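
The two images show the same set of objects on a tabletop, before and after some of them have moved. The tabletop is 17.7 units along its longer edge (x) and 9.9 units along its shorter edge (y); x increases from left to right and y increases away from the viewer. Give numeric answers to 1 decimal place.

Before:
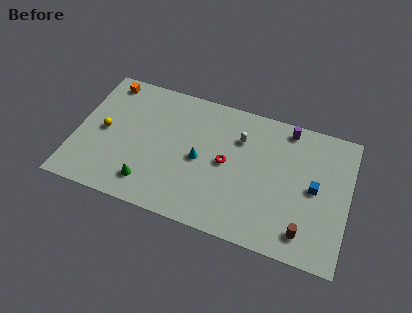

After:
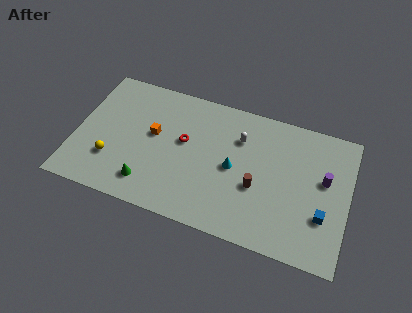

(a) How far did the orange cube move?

4.6

The orange cube moved from about (1.6, 8.7) to (5.0, 5.6), a distance of √(3.4² + 3.1²) ≈ 4.6.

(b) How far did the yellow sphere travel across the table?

2.1

From (1.8, 4.9) to (2.5, 2.9), the yellow sphere covered √(0.7² + 2.0²) ≈ 2.1 units.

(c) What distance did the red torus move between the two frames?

2.9

The red torus moved from about (9.8, 5.0) to (7.0, 5.7), a distance of √(2.8² + 0.7²) ≈ 2.9.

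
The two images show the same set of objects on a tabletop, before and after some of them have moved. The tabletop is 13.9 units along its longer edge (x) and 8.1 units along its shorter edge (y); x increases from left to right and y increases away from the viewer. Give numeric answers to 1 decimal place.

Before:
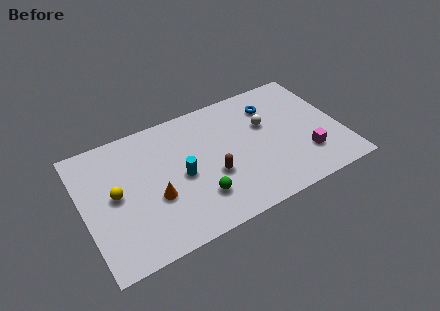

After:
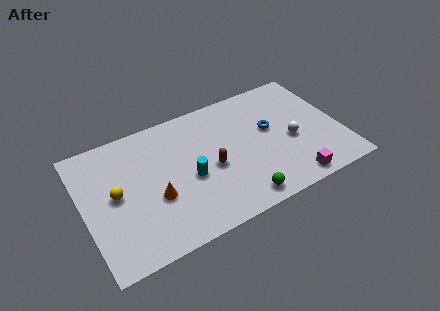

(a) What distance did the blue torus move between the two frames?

1.5

The blue torus moved from about (10.5, 6.2) to (10.2, 4.7), a distance of √(0.3² + 1.5²) ≈ 1.5.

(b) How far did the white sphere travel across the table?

2.0

From (10.0, 5.1) to (11.2, 3.5), the white sphere covered √(1.2² + 1.6²) ≈ 2.0 units.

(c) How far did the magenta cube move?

1.6

The magenta cube was near (11.8, 2.2) before and (10.8, 0.9) after, so it travelled √(1.0² + 1.3²) ≈ 1.6 units.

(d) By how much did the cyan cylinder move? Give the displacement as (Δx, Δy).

(0.4, -0.3)

The cyan cylinder started near (5.2, 3.8) and ended near (5.6, 3.5).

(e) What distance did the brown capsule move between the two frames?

0.5

The brown capsule was near (6.8, 3.1) before and (6.8, 3.6) after, so it travelled √(0.0² + 0.5²) ≈ 0.5 units.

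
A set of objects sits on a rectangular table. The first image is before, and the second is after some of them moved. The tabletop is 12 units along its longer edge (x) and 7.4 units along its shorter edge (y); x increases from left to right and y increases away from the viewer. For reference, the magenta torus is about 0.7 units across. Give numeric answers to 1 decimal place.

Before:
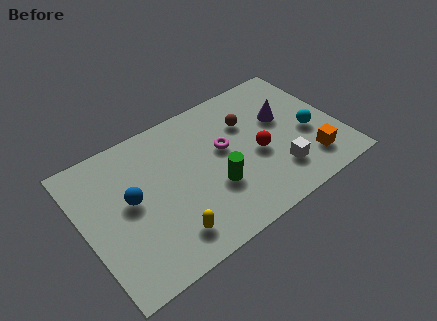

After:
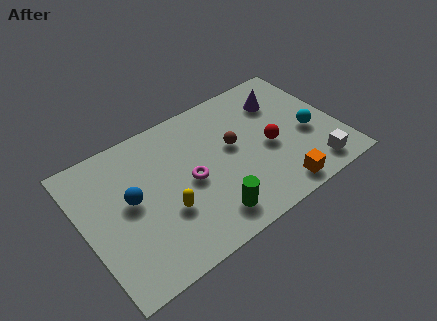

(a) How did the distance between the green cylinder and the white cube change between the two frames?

+2.0

Before: roughly 3.0 units apart; after: 5.0. That's 2.0 units further apart.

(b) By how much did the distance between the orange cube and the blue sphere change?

-1.3

They were about 8.4 units apart before and 7.1 after — 1.3 units closer together.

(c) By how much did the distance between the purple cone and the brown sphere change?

+1.2

The distance was about 1.7 in the first image and 2.9 in the second, so they moved 1.2 units further apart.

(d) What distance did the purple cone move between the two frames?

1.0

The purple cone was near (9.6, 4.5) before and (9.7, 5.5) after, so it travelled √(0.1² + 1.0²) ≈ 1.0 units.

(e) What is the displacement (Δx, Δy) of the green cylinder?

(-0.5, -1.3)

The green cylinder was at about (5.9, 2.6) and moved to about (5.4, 1.3).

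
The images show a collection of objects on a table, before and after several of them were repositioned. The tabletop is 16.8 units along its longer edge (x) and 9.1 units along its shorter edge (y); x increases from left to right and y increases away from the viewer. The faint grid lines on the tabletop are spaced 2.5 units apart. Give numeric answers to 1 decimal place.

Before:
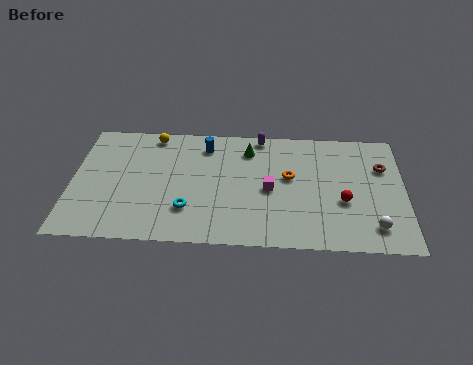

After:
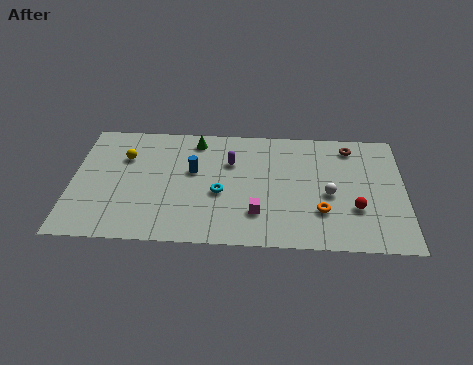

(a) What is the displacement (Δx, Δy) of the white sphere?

(-2.2, 2.3)

The white sphere started near (15.2, 1.7) and ended near (13.0, 4.0).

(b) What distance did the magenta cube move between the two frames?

1.9

The magenta cube moved from about (10.0, 4.2) to (9.4, 2.4), a distance of √(0.6² + 1.8²) ≈ 1.9.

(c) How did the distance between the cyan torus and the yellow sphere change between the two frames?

-0.4

The distance was about 5.9 in the first image and 5.5 in the second, so they moved 0.4 units closer together.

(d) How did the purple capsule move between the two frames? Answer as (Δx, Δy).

(-1.5, -2.1)

The purple capsule was at about (9.5, 8.3) and moved to about (8.0, 6.2).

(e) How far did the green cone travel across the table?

2.8

From (8.9, 7.2) to (6.2, 7.8), the green cone covered √(2.7² + 0.6²) ≈ 2.8 units.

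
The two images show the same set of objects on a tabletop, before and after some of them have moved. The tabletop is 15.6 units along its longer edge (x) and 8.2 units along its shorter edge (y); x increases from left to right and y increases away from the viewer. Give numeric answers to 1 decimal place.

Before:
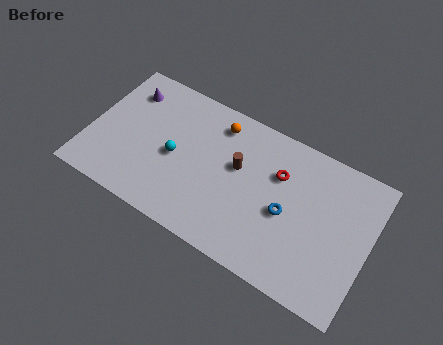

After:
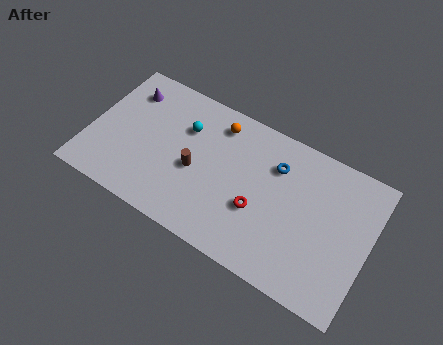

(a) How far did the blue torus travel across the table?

2.5

The blue torus was near (11.1, 3.7) before and (10.2, 6.0) after, so it travelled √(0.9² + 2.3²) ≈ 2.5 units.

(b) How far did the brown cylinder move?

2.6

From (8.2, 4.9) to (6.0, 3.6), the brown cylinder covered √(2.2² + 1.3²) ≈ 2.6 units.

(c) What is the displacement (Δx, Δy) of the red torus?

(-0.8, -2.5)

The red torus started near (10.4, 5.6) and ended near (9.6, 3.1).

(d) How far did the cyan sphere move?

1.9

The cyan sphere was near (4.8, 3.8) before and (5.1, 5.7) after, so it travelled √(0.3² + 1.9²) ≈ 1.9 units.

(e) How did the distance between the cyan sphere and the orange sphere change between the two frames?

-1.6

The distance was about 3.6 in the first image and 2.0 in the second, so they moved 1.6 units closer together.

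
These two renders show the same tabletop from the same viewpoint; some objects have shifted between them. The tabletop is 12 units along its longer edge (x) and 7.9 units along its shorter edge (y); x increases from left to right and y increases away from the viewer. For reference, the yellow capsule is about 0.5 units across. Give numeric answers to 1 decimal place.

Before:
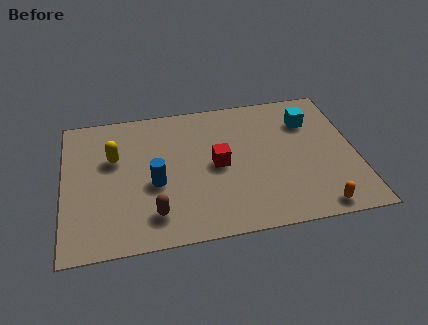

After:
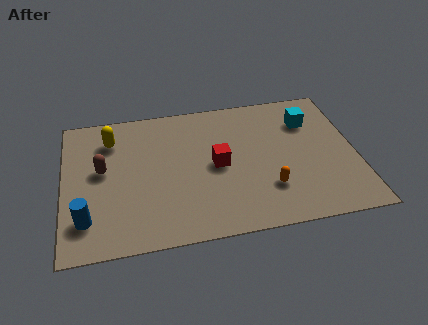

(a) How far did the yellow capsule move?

1.1

The yellow capsule moved from about (2.1, 5.0) to (2.0, 6.1), a distance of √(0.1² + 1.1²) ≈ 1.1.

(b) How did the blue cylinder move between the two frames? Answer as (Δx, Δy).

(-2.8, -1.5)

The blue cylinder was at about (3.7, 3.3) and moved to about (0.9, 1.8).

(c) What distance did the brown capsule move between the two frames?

3.4

From (3.6, 1.6) to (1.6, 4.4), the brown capsule covered √(2.0² + 2.8²) ≈ 3.4 units.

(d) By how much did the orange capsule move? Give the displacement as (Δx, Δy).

(-1.9, 1.4)

The orange capsule started near (10.2, 0.8) and ended near (8.3, 2.2).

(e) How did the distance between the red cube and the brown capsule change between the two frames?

+1.2

They were about 3.5 units apart before and 4.7 after — 1.2 units further apart.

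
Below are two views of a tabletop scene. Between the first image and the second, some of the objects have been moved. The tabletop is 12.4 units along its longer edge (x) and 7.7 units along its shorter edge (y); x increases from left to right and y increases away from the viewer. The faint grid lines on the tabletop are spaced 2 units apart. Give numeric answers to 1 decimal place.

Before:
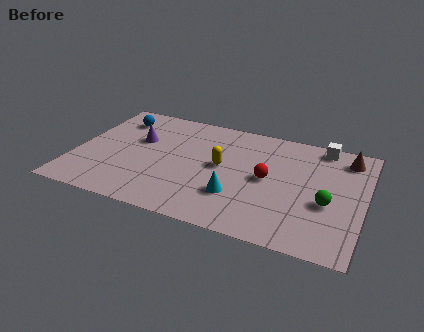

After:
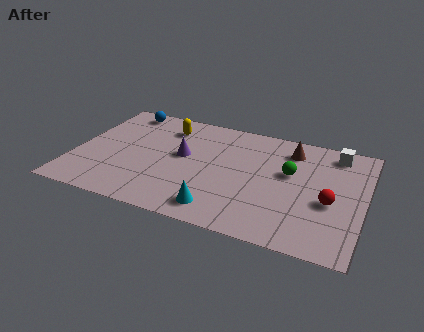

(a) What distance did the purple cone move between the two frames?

2.1

From (2.6, 4.8) to (4.6, 4.3), the purple cone covered √(2.0² + 0.5²) ≈ 2.1 units.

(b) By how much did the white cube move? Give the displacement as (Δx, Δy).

(0.6, -0.3)

The white cube was at about (10.4, 6.9) and moved to about (11.0, 6.6).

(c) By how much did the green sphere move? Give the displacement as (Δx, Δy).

(-1.7, 1.5)

The green sphere started near (10.9, 3.1) and ended near (9.2, 4.6).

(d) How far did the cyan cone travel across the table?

1.3

The cyan cone moved from about (7.1, 2.3) to (6.5, 1.2), a distance of √(0.6² + 1.1²) ≈ 1.3.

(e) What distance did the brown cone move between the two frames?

2.4

The brown cone moved from about (11.5, 6.4) to (9.1, 6.2), a distance of √(2.4² + 0.2²) ≈ 2.4.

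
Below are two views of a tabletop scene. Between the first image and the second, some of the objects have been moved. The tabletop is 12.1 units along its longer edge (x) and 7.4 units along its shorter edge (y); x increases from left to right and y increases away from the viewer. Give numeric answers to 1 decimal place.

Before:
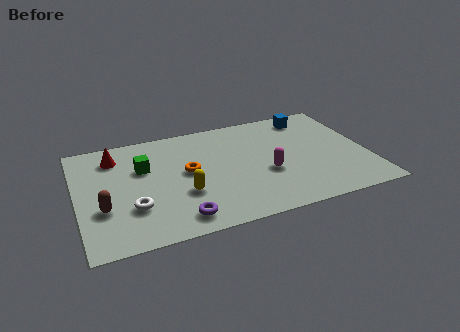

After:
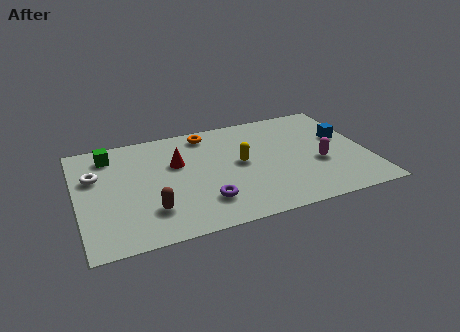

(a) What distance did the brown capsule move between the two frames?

2.0

The brown capsule moved from about (1.0, 2.6) to (2.9, 1.9), a distance of √(1.9² + 0.7²) ≈ 2.0.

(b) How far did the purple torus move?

1.3

The purple torus moved from about (4.0, 1.1) to (5.1, 1.8), a distance of √(1.1² + 0.7²) ≈ 1.3.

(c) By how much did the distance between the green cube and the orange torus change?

+2.1

The distance was about 2.0 in the first image and 4.1 in the second, so they moved 2.1 units further apart.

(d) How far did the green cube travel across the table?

1.8

The green cube moved from about (2.8, 4.8) to (1.5, 6.1), a distance of √(1.3² + 1.3²) ≈ 1.8.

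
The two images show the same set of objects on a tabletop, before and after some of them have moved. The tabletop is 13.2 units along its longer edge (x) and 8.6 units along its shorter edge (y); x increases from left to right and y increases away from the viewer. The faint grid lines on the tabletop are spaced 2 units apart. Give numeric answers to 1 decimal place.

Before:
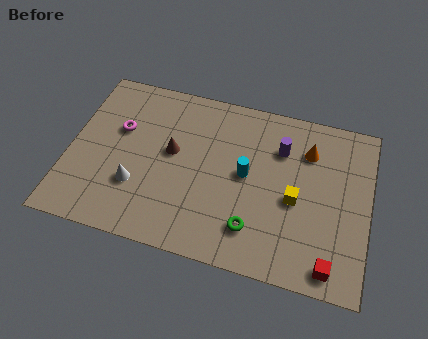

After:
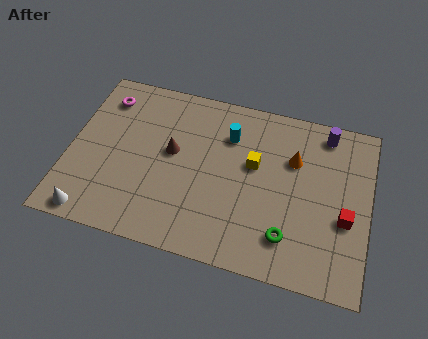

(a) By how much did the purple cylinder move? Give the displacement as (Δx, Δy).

(1.9, 1.3)

The purple cylinder started near (9.2, 6.2) and ended near (11.1, 7.5).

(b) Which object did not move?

the brown cone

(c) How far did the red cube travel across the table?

2.5

From (11.7, 1.0) to (12.2, 3.4), the red cube covered √(0.5² + 2.4²) ≈ 2.5 units.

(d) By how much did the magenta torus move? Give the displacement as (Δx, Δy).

(-0.8, 1.5)

The magenta torus started near (2.1, 5.4) and ended near (1.3, 6.9).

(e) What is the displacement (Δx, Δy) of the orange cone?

(-0.6, -0.6)

From the two frames, the orange cone sits at roughly (10.4, 6.4) before and (9.8, 5.8) after.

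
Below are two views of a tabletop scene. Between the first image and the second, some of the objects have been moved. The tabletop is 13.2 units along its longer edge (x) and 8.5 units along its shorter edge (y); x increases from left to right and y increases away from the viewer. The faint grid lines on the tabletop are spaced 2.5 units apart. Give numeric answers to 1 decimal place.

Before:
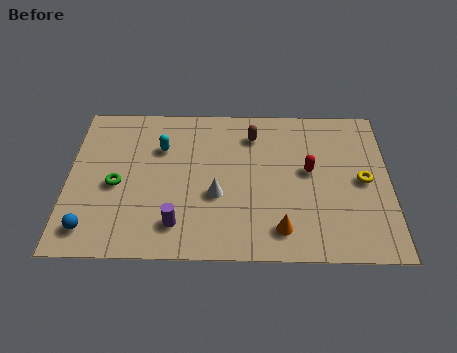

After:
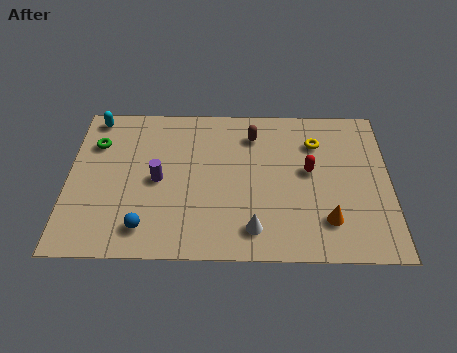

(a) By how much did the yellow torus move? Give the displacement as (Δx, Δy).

(-1.9, 2.1)

From the two frames, the yellow torus sits at roughly (12.1, 4.2) before and (10.2, 6.3) after.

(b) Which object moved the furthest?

the cyan capsule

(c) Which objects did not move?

the brown capsule and the red capsule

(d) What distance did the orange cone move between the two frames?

2.0

From (8.7, 1.5) to (10.6, 2.0), the orange cone covered √(1.9² + 0.5²) ≈ 2.0 units.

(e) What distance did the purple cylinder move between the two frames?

2.5

From (4.5, 1.7) to (3.7, 4.1), the purple cylinder covered √(0.8² + 2.4²) ≈ 2.5 units.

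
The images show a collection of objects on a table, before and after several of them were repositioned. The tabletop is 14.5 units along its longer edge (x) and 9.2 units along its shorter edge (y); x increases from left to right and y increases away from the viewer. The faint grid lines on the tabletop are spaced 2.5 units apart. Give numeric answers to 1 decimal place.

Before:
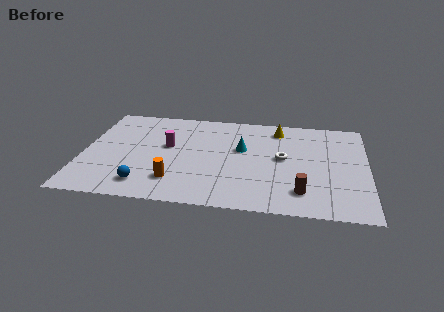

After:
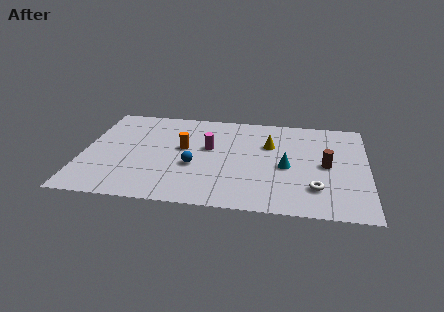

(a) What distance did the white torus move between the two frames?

3.1

From (10.2, 4.9) to (11.9, 2.3), the white torus covered √(1.7² + 2.6²) ≈ 3.1 units.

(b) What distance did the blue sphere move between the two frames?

3.1

The blue sphere moved from about (3.3, 1.6) to (5.7, 3.6), a distance of √(2.4² + 2.0²) ≈ 3.1.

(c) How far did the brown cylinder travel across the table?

2.9

The brown cylinder was near (11.2, 1.9) before and (12.4, 4.5) after, so it travelled √(1.2² + 2.6²) ≈ 2.9 units.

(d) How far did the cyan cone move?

2.7

The cyan cone moved from about (8.1, 5.5) to (10.4, 4.1), a distance of √(2.3² + 1.4²) ≈ 2.7.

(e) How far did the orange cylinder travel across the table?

3.1

The orange cylinder was near (4.8, 2.1) before and (5.1, 5.2) after, so it travelled √(0.3² + 3.1²) ≈ 3.1 units.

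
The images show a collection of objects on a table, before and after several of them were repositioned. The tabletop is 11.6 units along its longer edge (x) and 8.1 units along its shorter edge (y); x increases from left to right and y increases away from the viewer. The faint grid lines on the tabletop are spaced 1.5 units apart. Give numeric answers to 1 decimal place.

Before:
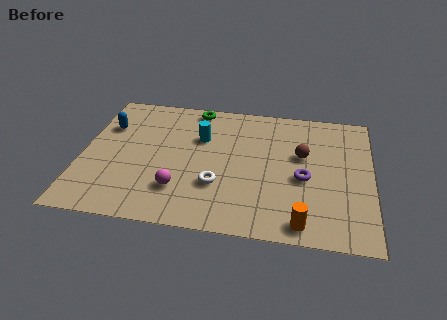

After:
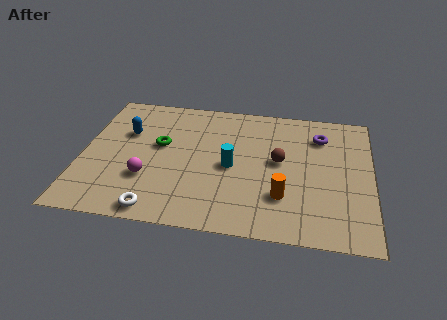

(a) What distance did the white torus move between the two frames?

2.9

The white torus was near (5.5, 2.6) before and (3.2, 0.8) after, so it travelled √(2.3² + 1.8²) ≈ 2.9 units.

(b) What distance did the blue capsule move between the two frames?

0.9

From (0.9, 5.6) to (1.7, 5.3), the blue capsule covered √(0.8² + 0.3²) ≈ 0.9 units.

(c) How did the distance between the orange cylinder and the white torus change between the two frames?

+1.3

Before: roughly 3.8 units apart; after: 5.1. That's 1.3 units further apart.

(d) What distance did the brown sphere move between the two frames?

1.0

The brown sphere was near (8.8, 4.9) before and (7.9, 4.4) after, so it travelled √(0.9² + 0.5²) ≈ 1.0 units.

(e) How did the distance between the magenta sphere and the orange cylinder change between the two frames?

+0.4

The distance was about 5.0 in the first image and 5.4 in the second, so they moved 0.4 units further apart.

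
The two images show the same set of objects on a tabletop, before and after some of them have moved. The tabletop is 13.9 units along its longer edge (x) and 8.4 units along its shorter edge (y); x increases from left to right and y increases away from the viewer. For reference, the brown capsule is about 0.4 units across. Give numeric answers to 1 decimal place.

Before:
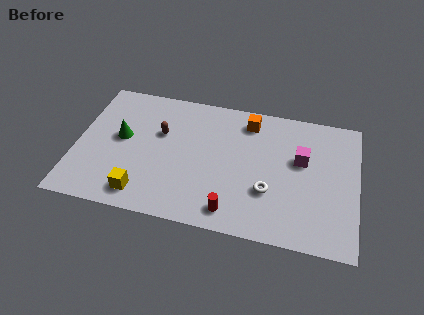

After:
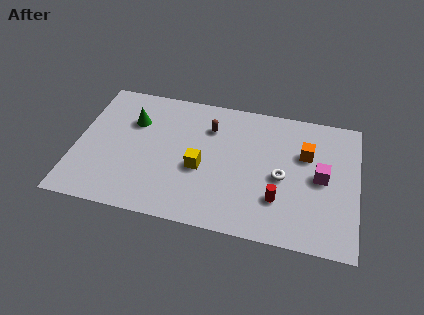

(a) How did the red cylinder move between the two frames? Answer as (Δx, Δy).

(2.2, 1.2)

The red cylinder started near (7.9, 1.2) and ended near (10.1, 2.4).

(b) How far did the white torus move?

1.2

The white torus moved from about (9.6, 2.8) to (10.2, 3.8), a distance of √(0.6² + 1.0²) ≈ 1.2.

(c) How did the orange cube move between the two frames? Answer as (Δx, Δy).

(2.9, -1.5)

The orange cube started near (8.4, 7.0) and ended near (11.3, 5.5).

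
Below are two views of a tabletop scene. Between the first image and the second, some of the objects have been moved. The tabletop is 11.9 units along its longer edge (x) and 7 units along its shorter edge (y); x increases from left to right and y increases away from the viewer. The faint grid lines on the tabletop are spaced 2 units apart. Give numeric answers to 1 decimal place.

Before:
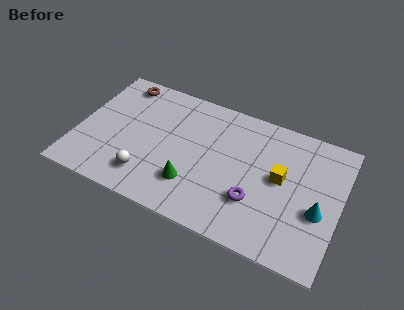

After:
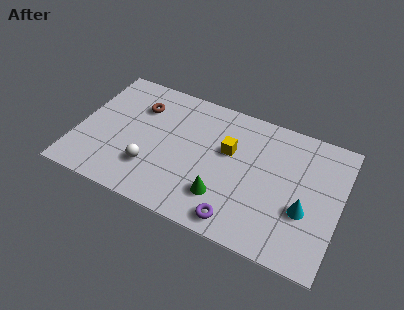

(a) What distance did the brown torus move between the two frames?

1.4

The brown torus moved from about (1.6, 6.1) to (2.6, 5.1), a distance of √(1.0² + 1.0²) ≈ 1.4.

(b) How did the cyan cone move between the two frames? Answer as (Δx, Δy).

(-0.6, -0.2)

The cyan cone was at about (11.0, 2.8) and moved to about (10.4, 2.6).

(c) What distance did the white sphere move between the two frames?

0.5

From (3.4, 1.5) to (3.5, 2.0), the white sphere covered √(0.1² + 0.5²) ≈ 0.5 units.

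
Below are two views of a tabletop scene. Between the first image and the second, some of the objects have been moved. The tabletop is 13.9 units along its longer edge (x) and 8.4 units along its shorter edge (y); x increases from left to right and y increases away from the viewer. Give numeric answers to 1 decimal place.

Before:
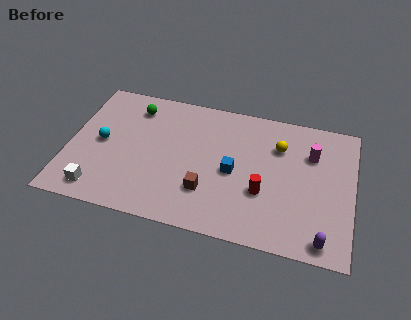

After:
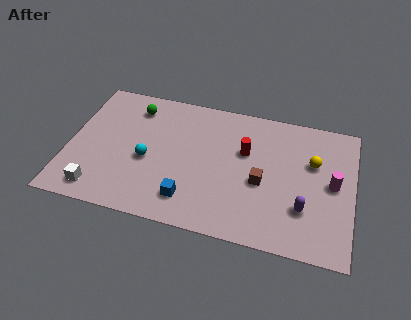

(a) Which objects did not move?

the white cube and the green sphere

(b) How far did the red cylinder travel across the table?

2.5

From (9.6, 3.0) to (8.6, 5.3), the red cylinder covered √(1.0² + 2.3²) ≈ 2.5 units.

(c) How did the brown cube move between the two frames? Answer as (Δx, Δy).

(2.6, 1.2)

The brown cube was at about (6.9, 2.4) and moved to about (9.5, 3.6).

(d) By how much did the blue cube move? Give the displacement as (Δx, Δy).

(-2.0, -2.2)

From the two frames, the blue cube sits at roughly (8.1, 3.9) before and (6.1, 1.7) after.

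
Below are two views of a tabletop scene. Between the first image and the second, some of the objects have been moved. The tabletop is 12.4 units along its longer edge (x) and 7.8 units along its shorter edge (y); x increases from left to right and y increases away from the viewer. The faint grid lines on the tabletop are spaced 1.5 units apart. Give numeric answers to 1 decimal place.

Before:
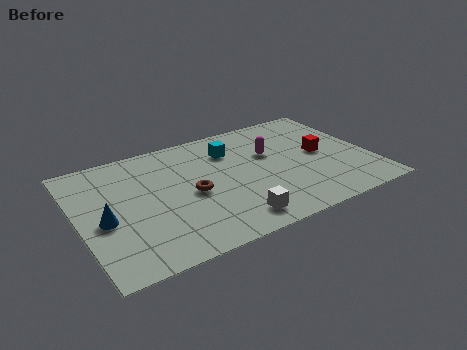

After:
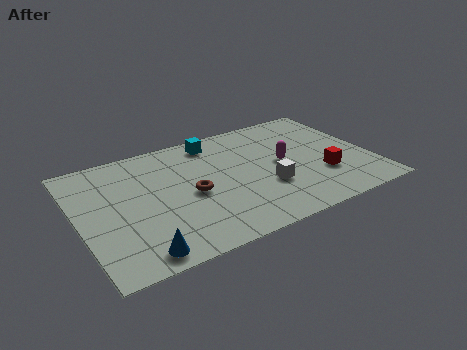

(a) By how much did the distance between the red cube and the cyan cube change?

+1.8

They were about 4.1 units apart before and 5.9 after — 1.8 units further apart.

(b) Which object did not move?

the brown torus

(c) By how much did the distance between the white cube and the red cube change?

-2.7

The distance was about 5.1 in the first image and 2.4 in the second, so they moved 2.7 units closer together.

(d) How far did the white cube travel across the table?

2.3

The white cube moved from about (6.1, 1.2) to (7.8, 2.7), a distance of √(1.7² + 1.5²) ≈ 2.3.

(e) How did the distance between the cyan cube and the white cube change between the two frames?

-0.3

The distance was about 4.6 in the first image and 4.3 in the second, so they moved 0.3 units closer together.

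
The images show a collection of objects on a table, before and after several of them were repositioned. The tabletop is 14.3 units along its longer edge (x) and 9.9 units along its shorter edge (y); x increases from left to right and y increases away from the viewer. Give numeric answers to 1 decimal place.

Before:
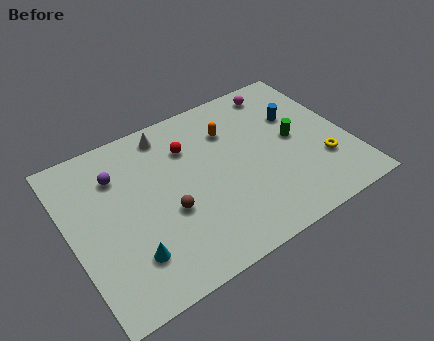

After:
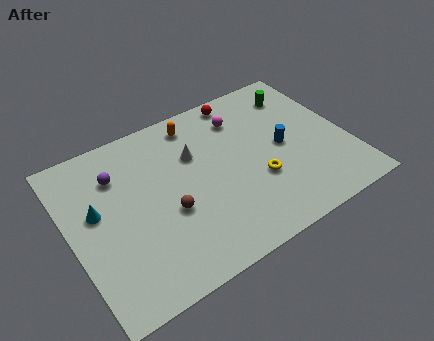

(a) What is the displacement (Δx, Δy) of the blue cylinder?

(-1.0, -1.6)

The blue cylinder was at about (12.0, 6.5) and moved to about (11.0, 4.9).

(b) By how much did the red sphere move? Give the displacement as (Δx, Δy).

(3.1, 1.7)

The red sphere started near (6.4, 7.2) and ended near (9.5, 8.9).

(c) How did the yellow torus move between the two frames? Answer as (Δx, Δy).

(-3.3, 0.5)

The yellow torus was at about (12.7, 3.0) and moved to about (9.4, 3.5).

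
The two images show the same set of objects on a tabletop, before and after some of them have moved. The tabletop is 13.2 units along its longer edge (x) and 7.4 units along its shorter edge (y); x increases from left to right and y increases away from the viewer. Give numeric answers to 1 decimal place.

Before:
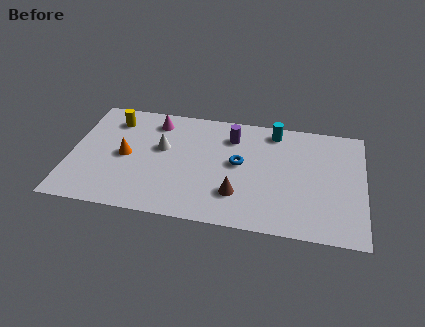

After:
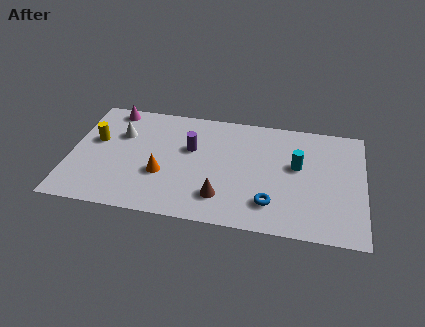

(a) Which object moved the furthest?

the blue torus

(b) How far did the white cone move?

2.0

From (4.1, 4.4) to (2.2, 5.0), the white cone covered √(1.9² + 0.6²) ≈ 2.0 units.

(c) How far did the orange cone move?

1.9

From (2.5, 3.6) to (4.2, 2.7), the orange cone covered √(1.7² + 0.9²) ≈ 1.9 units.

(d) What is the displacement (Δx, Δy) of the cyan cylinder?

(1.1, -2.1)

From the two frames, the cyan cylinder sits at roughly (9.1, 6.4) before and (10.2, 4.3) after.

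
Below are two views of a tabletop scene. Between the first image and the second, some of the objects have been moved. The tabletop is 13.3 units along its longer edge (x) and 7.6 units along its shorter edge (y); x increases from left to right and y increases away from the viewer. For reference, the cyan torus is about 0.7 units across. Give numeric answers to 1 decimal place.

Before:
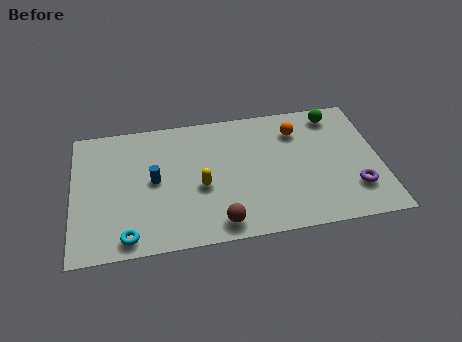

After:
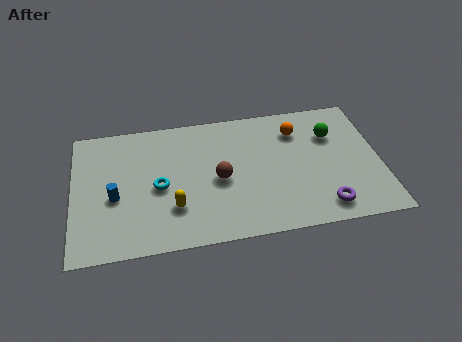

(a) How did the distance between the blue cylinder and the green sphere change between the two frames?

+1.3

They were about 8.4 units apart before and 9.7 after — 1.3 units further apart.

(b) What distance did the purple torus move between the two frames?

1.6

The purple torus moved from about (12.1, 2.0) to (10.7, 1.2), a distance of √(1.4² + 0.8²) ≈ 1.6.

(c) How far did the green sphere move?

1.2

The green sphere was near (11.5, 6.5) before and (11.3, 5.3) after, so it travelled √(0.2² + 1.2²) ≈ 1.2 units.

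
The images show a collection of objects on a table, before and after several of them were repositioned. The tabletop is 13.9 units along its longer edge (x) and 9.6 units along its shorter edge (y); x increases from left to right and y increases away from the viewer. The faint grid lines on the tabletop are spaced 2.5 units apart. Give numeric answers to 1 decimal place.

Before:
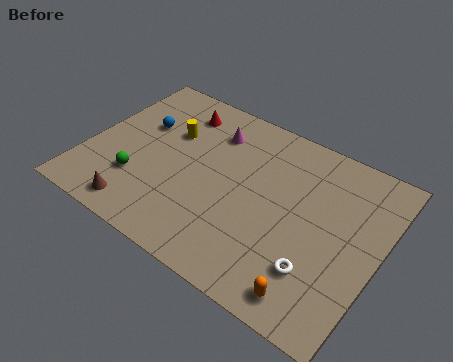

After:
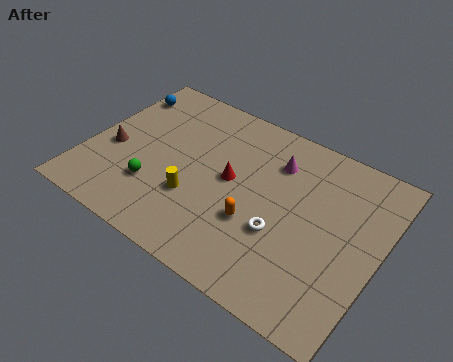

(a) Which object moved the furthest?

the red cone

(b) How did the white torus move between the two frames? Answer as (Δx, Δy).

(-1.9, 1.0)

The white torus started near (11.4, 2.5) and ended near (9.5, 3.5).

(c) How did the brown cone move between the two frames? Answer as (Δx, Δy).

(-1.9, 2.8)

The brown cone started near (3.1, 1.2) and ended near (1.2, 4.0).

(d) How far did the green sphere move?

0.8

From (2.7, 2.8) to (3.5, 2.8), the green sphere covered √(0.8² + 0.0²) ≈ 0.8 units.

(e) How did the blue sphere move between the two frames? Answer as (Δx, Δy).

(-1.4, 1.5)

The blue sphere was at about (2.2, 6.1) and moved to about (0.8, 7.6).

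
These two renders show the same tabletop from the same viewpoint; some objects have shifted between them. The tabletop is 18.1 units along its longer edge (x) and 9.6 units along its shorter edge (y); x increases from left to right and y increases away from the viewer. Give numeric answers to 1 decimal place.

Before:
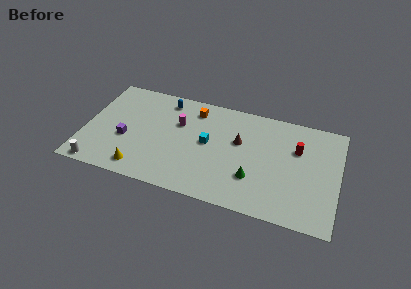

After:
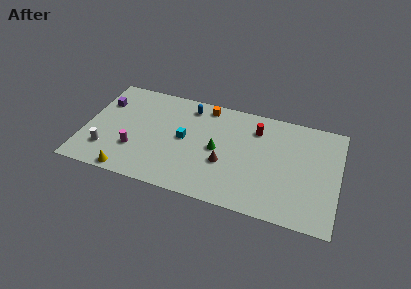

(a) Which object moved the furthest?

the magenta cylinder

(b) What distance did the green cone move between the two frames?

3.2

The green cone was near (12.2, 2.9) before and (9.5, 4.7) after, so it travelled √(2.7² + 1.8²) ≈ 3.2 units.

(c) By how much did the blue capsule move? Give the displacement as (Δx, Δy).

(1.7, -0.1)

The blue capsule started near (5.5, 8.2) and ended near (7.2, 8.1).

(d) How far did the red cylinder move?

3.2

From (15.1, 6.4) to (12.1, 7.4), the red cylinder covered √(3.0² + 1.0²) ≈ 3.2 units.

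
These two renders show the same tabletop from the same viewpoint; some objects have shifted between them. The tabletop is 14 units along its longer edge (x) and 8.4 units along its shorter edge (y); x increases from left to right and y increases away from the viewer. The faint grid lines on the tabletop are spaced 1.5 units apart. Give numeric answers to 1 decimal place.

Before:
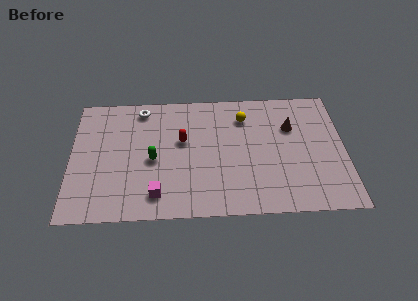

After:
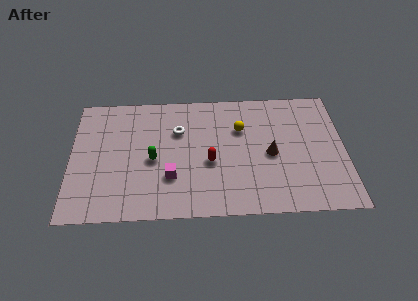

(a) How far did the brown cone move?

2.1

The brown cone was near (11.3, 5.7) before and (10.2, 3.9) after, so it travelled √(1.1² + 1.8²) ≈ 2.1 units.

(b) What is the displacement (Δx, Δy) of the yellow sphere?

(-0.2, -0.8)

From the two frames, the yellow sphere sits at roughly (8.9, 6.5) before and (8.7, 5.7) after.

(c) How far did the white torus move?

2.5

The white torus was near (3.6, 7.3) before and (5.5, 5.7) after, so it travelled √(1.9² + 1.6²) ≈ 2.5 units.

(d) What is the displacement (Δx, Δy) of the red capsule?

(1.4, -1.5)

The red capsule was at about (5.7, 5.0) and moved to about (7.1, 3.5).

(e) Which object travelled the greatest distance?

the white torus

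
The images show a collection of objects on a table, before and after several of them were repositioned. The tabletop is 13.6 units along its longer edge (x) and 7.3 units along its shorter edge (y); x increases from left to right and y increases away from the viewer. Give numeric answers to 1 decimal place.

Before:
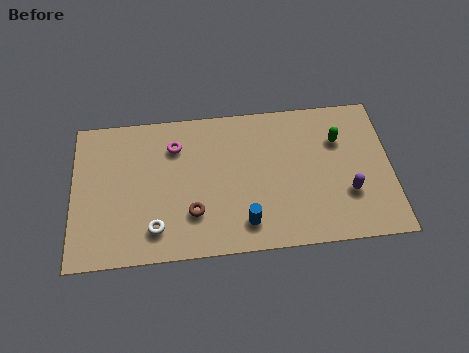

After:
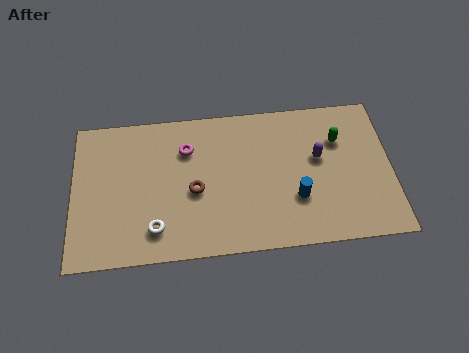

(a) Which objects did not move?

the white torus and the green capsule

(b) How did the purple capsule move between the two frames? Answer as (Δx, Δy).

(-1.2, 1.9)

The purple capsule was at about (11.7, 2.4) and moved to about (10.5, 4.3).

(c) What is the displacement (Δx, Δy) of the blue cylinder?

(2.2, 1.0)

The blue cylinder started near (7.3, 1.4) and ended near (9.5, 2.4).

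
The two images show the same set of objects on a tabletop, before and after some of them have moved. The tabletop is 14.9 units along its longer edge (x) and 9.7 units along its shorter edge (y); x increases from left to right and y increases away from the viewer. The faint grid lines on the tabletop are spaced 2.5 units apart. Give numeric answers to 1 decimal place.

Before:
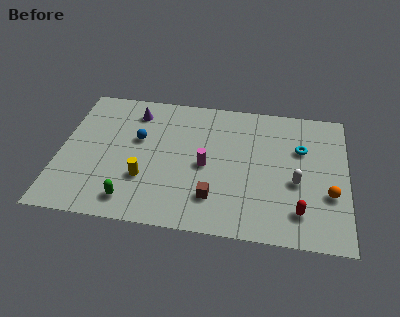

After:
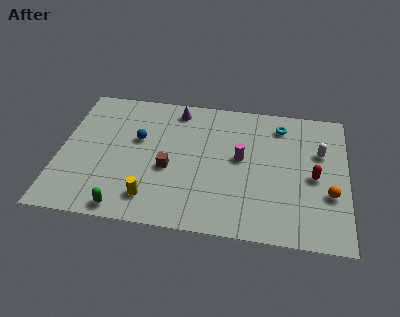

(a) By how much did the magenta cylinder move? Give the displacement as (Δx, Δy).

(1.8, 0.8)

The magenta cylinder was at about (7.6, 4.5) and moved to about (9.4, 5.3).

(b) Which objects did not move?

the orange sphere and the blue sphere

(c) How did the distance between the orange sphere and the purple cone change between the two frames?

-1.7

They were about 11.2 units apart before and 9.5 after — 1.7 units closer together.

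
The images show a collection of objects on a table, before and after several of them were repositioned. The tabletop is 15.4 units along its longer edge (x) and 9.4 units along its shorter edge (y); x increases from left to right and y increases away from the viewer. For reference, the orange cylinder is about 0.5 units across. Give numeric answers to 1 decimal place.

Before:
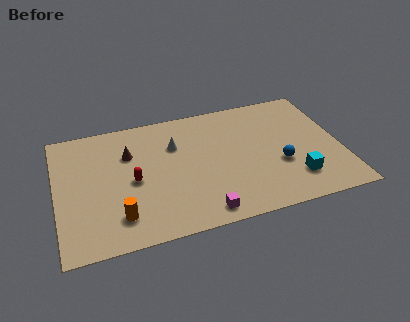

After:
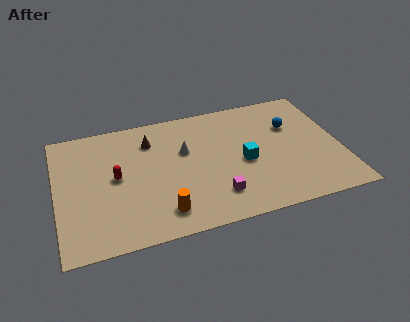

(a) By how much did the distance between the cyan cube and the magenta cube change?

-2.5

The distance was about 5.2 in the first image and 2.7 in the second, so they moved 2.5 units closer together.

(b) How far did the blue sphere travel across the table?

2.9

The blue sphere was near (12.0, 3.5) before and (12.9, 6.3) after, so it travelled √(0.9² + 2.8²) ≈ 2.9 units.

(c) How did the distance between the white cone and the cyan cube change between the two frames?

-4.0

Before: roughly 7.5 units apart; after: 3.5. That's 4.0 units closer together.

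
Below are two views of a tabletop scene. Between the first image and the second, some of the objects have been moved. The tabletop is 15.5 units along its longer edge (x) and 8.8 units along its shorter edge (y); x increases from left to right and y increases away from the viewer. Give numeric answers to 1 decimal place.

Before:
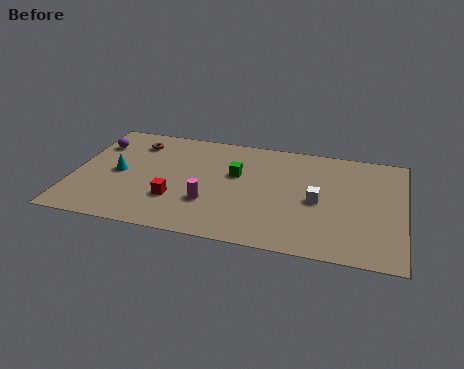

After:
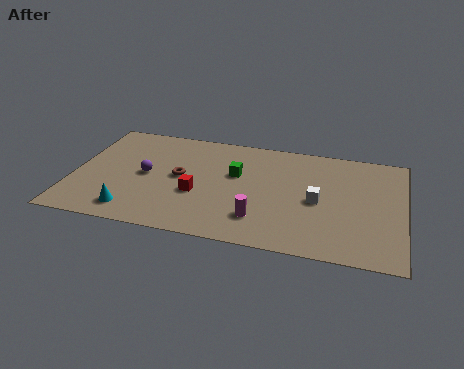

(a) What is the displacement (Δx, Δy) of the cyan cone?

(0.9, -2.9)

The cyan cone started near (2.1, 4.3) and ended near (3.0, 1.4).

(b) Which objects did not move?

the green cube and the white cube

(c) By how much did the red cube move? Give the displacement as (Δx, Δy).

(1.0, 0.7)

From the two frames, the red cube sits at roughly (4.9, 2.7) before and (5.9, 3.4) after.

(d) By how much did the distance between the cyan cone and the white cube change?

-0.5

Before: roughly 9.4 units apart; after: 8.9. That's 0.5 units closer together.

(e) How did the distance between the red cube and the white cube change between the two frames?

-1.1

Before: roughly 6.7 units apart; after: 5.6. That's 1.1 units closer together.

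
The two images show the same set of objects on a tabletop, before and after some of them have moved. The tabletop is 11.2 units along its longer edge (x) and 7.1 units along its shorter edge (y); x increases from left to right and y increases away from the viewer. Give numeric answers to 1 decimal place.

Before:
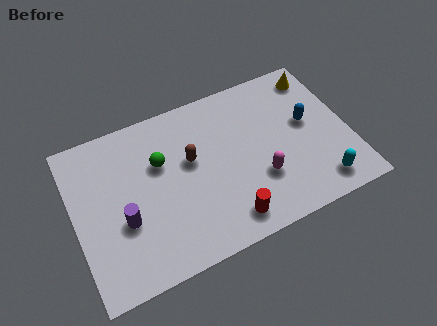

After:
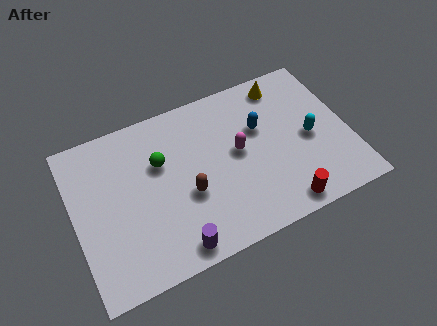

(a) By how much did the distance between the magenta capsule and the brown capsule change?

-0.8

The distance was about 3.2 in the first image and 2.4 in the second, so they moved 0.8 units closer together.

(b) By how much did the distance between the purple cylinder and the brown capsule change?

-1.1

They were about 3.3 units apart before and 2.2 after — 1.1 units closer together.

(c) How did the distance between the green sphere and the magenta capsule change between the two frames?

-1.2

Before: roughly 4.4 units apart; after: 3.2. That's 1.2 units closer together.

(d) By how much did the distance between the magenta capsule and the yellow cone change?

-1.5

They were about 4.7 units apart before and 3.2 after — 1.5 units closer together.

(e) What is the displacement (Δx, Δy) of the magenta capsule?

(-0.7, 1.5)

The magenta capsule was at about (7.4, 2.3) and moved to about (6.7, 3.8).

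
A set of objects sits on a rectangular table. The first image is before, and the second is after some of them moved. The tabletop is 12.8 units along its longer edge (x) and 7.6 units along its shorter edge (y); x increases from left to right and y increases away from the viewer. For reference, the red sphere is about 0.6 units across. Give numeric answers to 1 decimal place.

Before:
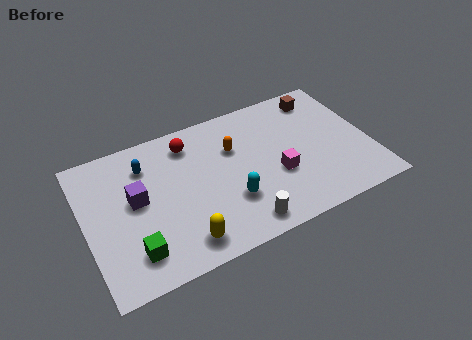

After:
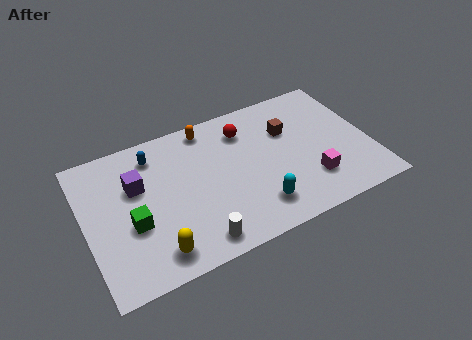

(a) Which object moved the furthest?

the red sphere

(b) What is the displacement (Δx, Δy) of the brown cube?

(-1.7, -1.3)

The brown cube started near (11.0, 6.4) and ended near (9.3, 5.1).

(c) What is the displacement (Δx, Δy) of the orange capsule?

(-1.0, 1.6)

From the two frames, the orange capsule sits at roughly (6.8, 5.1) before and (5.8, 6.7) after.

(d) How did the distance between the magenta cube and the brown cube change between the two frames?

-1.1

Before: roughly 4.3 units apart; after: 3.2. That's 1.1 units closer together.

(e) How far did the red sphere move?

2.5

The red sphere was near (4.9, 6.2) before and (7.4, 5.9) after, so it travelled √(2.5² + 0.3²) ≈ 2.5 units.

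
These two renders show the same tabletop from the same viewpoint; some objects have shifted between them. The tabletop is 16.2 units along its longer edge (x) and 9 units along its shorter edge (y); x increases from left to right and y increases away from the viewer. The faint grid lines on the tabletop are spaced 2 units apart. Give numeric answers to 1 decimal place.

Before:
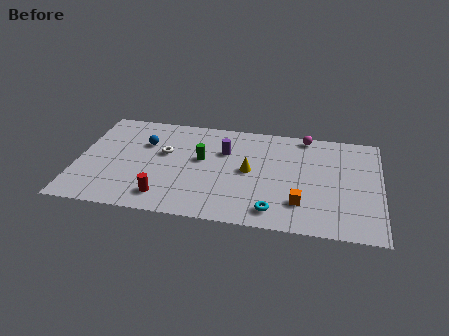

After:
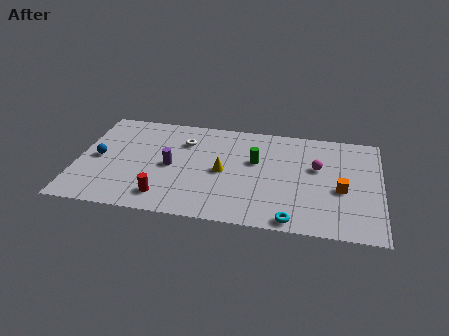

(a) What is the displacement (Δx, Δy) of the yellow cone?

(-1.4, -0.3)

The yellow cone started near (9.2, 4.6) and ended near (7.8, 4.3).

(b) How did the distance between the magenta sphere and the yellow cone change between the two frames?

+0.5

Before: roughly 4.6 units apart; after: 5.1. That's 0.5 units further apart.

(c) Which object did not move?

the red cylinder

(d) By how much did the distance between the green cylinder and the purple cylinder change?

+3.2

The distance was about 1.5 in the first image and 4.7 in the second, so they moved 3.2 units further apart.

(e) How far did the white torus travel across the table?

1.6

The white torus moved from about (4.6, 5.4) to (5.6, 6.6), a distance of √(1.0² + 1.2²) ≈ 1.6.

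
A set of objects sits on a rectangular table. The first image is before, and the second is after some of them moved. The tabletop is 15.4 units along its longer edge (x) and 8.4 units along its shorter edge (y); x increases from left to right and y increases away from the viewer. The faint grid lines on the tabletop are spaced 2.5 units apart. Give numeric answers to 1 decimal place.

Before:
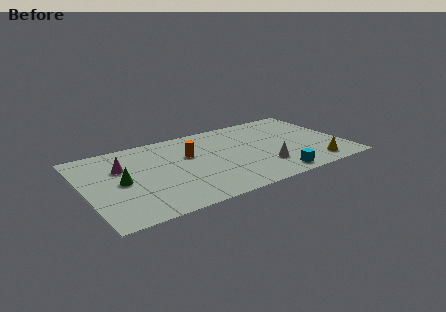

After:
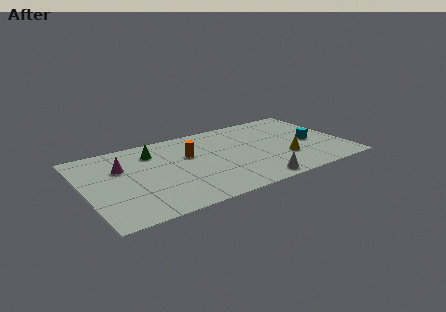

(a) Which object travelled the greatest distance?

the cyan cube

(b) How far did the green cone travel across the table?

3.3

From (2.1, 4.1) to (4.3, 6.5), the green cone covered √(2.2² + 2.4²) ≈ 3.3 units.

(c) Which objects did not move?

the orange cylinder and the magenta cone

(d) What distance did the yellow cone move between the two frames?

2.1

The yellow cone was near (13.3, 1.3) before and (11.7, 2.7) after, so it travelled √(1.6² + 1.4²) ≈ 2.1 units.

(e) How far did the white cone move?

1.6

The white cone moved from about (10.4, 2.3) to (9.6, 0.9), a distance of √(0.8² + 1.4²) ≈ 1.6.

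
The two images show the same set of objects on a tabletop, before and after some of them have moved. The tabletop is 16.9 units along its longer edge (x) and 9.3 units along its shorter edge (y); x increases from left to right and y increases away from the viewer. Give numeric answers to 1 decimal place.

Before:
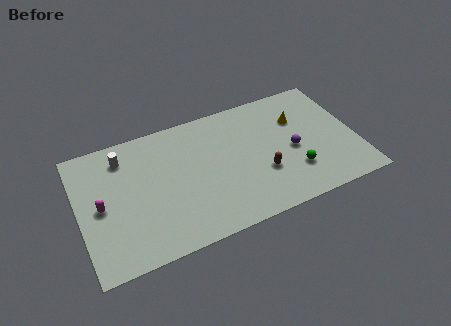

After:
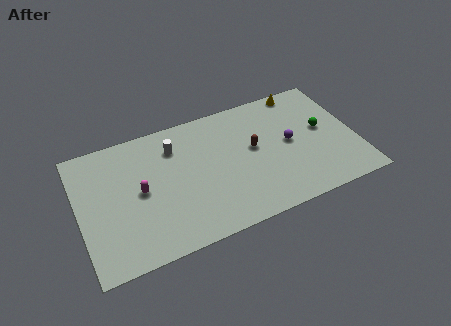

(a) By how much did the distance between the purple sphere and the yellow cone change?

+1.6

They were about 2.3 units apart before and 3.9 after — 1.6 units further apart.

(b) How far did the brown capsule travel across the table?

2.0

From (11.0, 3.2) to (10.7, 5.2), the brown capsule covered √(0.3² + 2.0²) ≈ 2.0 units.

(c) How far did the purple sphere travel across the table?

0.6

The purple sphere moved from about (13.0, 4.2) to (12.9, 4.8), a distance of √(0.1² + 0.6²) ≈ 0.6.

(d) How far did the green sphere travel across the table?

3.3

From (12.9, 2.6) to (15.0, 5.1), the green sphere covered √(2.1² + 2.5²) ≈ 3.3 units.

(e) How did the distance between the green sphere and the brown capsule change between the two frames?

+2.3

The distance was about 2.0 in the first image and 4.3 in the second, so they moved 2.3 units further apart.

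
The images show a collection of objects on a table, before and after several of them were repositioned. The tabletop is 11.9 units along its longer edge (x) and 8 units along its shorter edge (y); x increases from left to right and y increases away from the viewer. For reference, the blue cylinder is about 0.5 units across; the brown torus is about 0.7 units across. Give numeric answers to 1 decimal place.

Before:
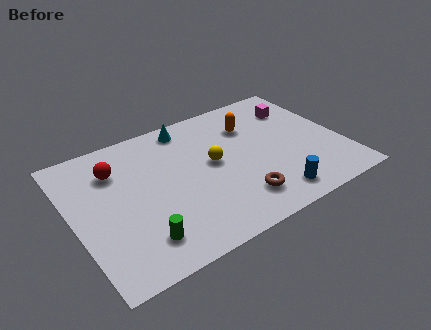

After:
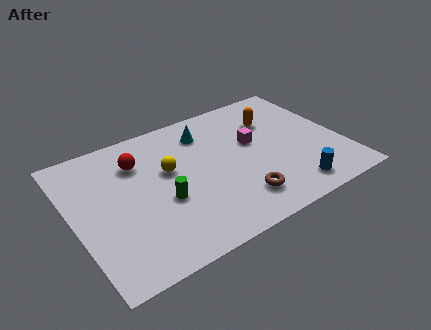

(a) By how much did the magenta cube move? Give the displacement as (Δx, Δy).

(-2.3, -1.3)

From the two frames, the magenta cube sits at roughly (10.4, 6.0) before and (8.1, 4.7) after.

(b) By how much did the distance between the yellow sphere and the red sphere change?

-2.8

They were about 4.4 units apart before and 1.6 after — 2.8 units closer together.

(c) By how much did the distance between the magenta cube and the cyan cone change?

-2.5

The distance was about 5.0 in the first image and 2.5 in the second, so they moved 2.5 units closer together.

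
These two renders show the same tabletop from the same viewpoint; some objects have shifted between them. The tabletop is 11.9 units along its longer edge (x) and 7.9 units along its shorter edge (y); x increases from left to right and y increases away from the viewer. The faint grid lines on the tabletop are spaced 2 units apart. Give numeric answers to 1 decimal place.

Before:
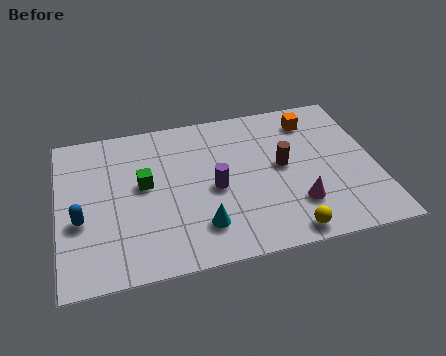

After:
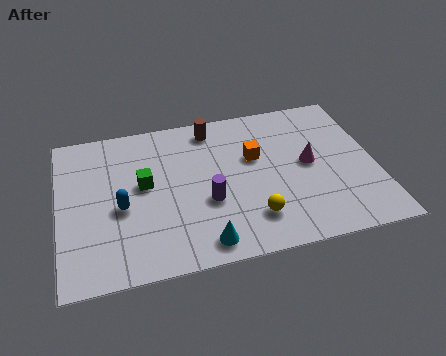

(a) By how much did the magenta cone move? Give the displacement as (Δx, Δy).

(0.6, 2.0)

From the two frames, the magenta cone sits at roughly (8.8, 2.1) before and (9.4, 4.1) after.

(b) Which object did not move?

the green cube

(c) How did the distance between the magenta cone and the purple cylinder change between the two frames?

+0.7

The distance was about 3.4 in the first image and 4.1 in the second, so they moved 0.7 units further apart.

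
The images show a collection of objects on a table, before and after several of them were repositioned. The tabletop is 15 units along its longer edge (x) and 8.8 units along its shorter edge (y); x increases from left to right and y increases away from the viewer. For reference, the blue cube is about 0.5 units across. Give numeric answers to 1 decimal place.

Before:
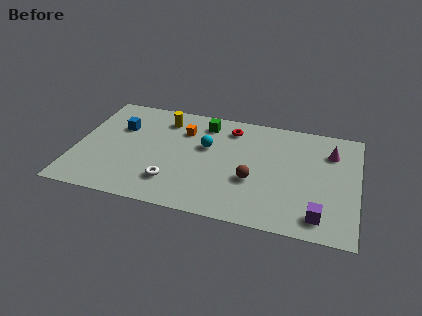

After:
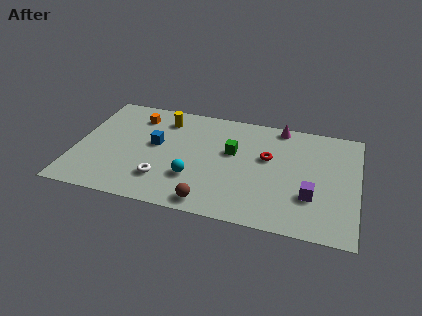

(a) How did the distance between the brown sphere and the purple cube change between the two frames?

+1.4

The distance was about 4.1 in the first image and 5.5 in the second, so they moved 1.4 units further apart.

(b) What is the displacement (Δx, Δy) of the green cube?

(1.6, -2.0)

From the two frames, the green cube sits at roughly (6.7, 7.3) before and (8.3, 5.3) after.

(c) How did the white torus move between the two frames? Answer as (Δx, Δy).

(-0.5, 0.1)

From the two frames, the white torus sits at roughly (5.3, 2.1) before and (4.8, 2.2) after.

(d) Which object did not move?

the yellow cylinder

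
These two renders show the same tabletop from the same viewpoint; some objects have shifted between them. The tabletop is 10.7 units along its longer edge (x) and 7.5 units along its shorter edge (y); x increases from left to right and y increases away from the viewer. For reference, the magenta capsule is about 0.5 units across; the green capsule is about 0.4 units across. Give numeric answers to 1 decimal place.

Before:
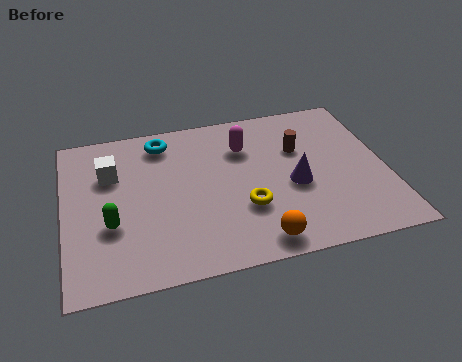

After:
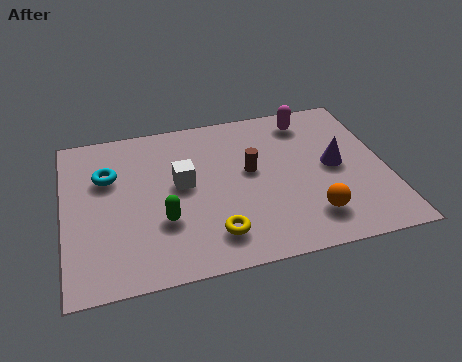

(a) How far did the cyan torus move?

2.3

From (3.4, 6.3) to (1.5, 5.0), the cyan torus covered √(1.9² + 1.3²) ≈ 2.3 units.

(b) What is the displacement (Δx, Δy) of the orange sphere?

(1.8, 0.7)

The orange sphere started near (6.2, 0.9) and ended near (8.0, 1.6).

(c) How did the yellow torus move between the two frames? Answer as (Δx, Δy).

(-1.1, -1.0)

The yellow torus was at about (5.9, 2.5) and moved to about (4.8, 1.5).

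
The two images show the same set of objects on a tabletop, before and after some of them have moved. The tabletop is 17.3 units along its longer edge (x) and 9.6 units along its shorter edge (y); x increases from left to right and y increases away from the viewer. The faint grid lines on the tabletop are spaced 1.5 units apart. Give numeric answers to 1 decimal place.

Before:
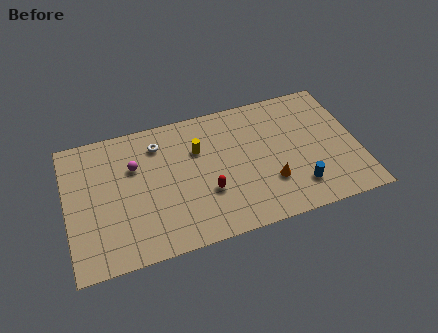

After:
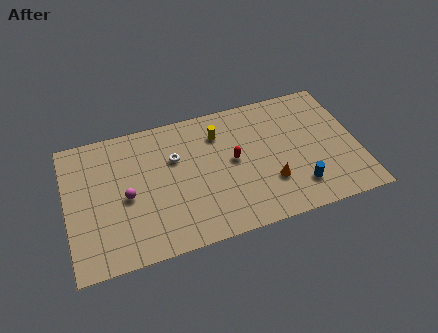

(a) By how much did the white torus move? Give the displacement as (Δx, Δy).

(0.9, -1.3)

From the two frames, the white torus sits at roughly (5.6, 7.6) before and (6.5, 6.3) after.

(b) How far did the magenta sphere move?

2.1

The magenta sphere was near (4.1, 6.4) before and (3.5, 4.4) after, so it travelled √(0.6² + 2.0²) ≈ 2.1 units.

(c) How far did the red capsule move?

2.5

From (8.2, 3.3) to (9.9, 5.1), the red capsule covered √(1.7² + 1.8²) ≈ 2.5 units.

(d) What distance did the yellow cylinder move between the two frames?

1.5

From (7.9, 6.5) to (9.2, 7.3), the yellow cylinder covered √(1.3² + 0.8²) ≈ 1.5 units.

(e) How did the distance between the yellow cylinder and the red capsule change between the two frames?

-0.9

The distance was about 3.2 in the first image and 2.3 in the second, so they moved 0.9 units closer together.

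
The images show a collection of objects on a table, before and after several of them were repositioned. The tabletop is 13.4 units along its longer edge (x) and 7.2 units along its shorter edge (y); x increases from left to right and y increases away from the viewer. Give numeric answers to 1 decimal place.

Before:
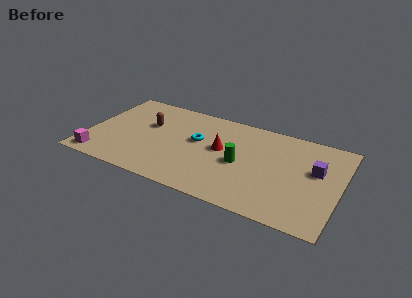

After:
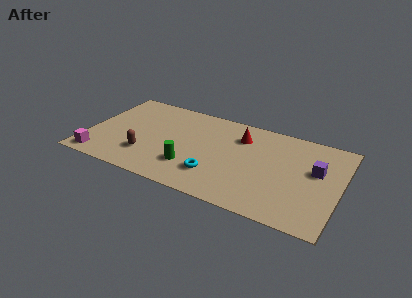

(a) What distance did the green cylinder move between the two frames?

2.8

The green cylinder moved from about (8.2, 3.3) to (5.7, 2.0), a distance of √(2.5² + 1.3²) ≈ 2.8.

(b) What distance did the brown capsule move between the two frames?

2.5

The brown capsule moved from about (3.1, 4.5) to (3.3, 2.0), a distance of √(0.2² + 2.5²) ≈ 2.5.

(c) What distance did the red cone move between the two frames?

1.7

The red cone was near (7.1, 4.0) before and (8.0, 5.4) after, so it travelled √(0.9² + 1.4²) ≈ 1.7 units.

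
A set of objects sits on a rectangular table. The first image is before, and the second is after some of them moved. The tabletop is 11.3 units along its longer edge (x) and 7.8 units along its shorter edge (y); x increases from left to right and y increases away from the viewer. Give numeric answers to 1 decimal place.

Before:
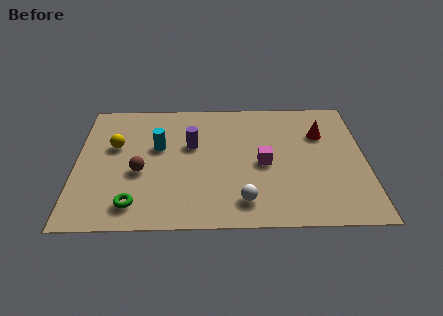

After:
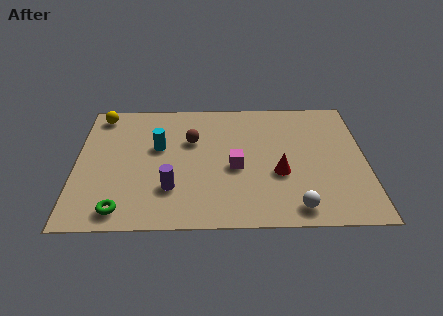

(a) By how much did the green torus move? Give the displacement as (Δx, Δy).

(-0.5, -0.3)

The green torus started near (2.3, 1.3) and ended near (1.8, 1.0).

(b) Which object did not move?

the cyan cylinder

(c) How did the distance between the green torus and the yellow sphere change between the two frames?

+2.3

They were about 3.6 units apart before and 5.9 after — 2.3 units further apart.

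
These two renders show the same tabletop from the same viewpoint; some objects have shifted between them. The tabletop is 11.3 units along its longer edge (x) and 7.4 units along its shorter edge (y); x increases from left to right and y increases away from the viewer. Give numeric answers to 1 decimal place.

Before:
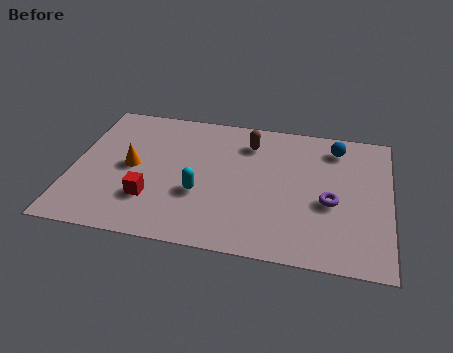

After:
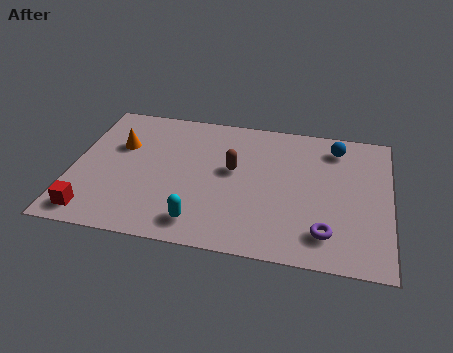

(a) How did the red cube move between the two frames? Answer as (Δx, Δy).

(-2.0, -1.1)

From the two frames, the red cube sits at roughly (2.9, 2.1) before and (0.9, 1.0) after.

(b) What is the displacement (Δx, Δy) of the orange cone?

(-0.5, 1.1)

The orange cone was at about (2.1, 3.7) and moved to about (1.6, 4.8).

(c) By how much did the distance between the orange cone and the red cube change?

+2.1

They were about 1.8 units apart before and 3.9 after — 2.1 units further apart.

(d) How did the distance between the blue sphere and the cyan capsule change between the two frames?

+0.9

The distance was about 5.8 in the first image and 6.7 in the second, so they moved 0.9 units further apart.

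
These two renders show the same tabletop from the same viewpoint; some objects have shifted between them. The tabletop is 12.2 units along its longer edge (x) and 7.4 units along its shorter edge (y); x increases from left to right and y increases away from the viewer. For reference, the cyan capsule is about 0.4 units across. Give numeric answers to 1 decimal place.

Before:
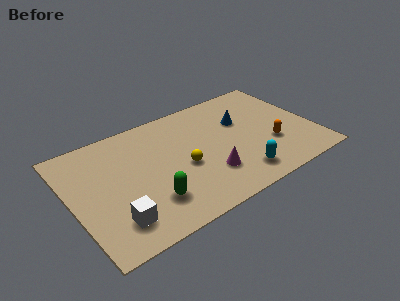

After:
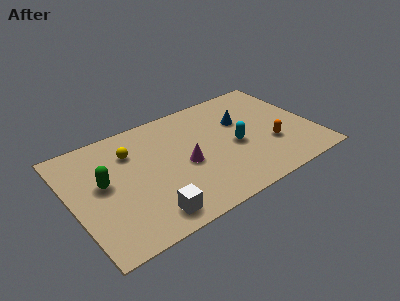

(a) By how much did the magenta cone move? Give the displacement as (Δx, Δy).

(-1.0, 1.2)

From the two frames, the magenta cone sits at roughly (6.6, 2.1) before and (5.6, 3.3) after.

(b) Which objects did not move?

the blue cone and the orange capsule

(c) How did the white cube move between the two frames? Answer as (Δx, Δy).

(1.6, -0.5)

The white cube was at about (1.8, 1.6) and moved to about (3.4, 1.1).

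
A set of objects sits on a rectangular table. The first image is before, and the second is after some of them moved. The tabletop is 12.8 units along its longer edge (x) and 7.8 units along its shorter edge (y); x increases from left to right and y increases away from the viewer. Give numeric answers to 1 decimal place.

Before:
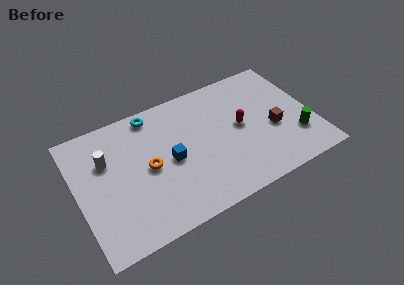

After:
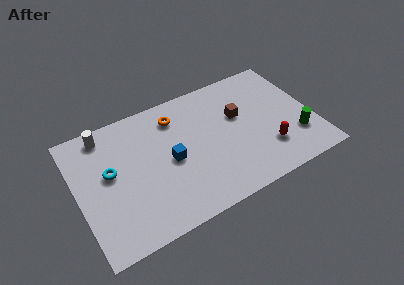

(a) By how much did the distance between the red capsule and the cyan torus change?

+3.3

Before: roughly 5.3 units apart; after: 8.6. That's 3.3 units further apart.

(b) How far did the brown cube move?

2.3

The brown cube moved from about (10.6, 3.2) to (8.9, 4.8), a distance of √(1.7² + 1.6²) ≈ 2.3.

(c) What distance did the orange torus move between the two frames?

3.0

The orange torus moved from about (3.8, 3.8) to (5.6, 6.2), a distance of √(1.8² + 2.4²) ≈ 3.0.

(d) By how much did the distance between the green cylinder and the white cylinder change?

+0.5

They were about 10.4 units apart before and 10.9 after — 0.5 units further apart.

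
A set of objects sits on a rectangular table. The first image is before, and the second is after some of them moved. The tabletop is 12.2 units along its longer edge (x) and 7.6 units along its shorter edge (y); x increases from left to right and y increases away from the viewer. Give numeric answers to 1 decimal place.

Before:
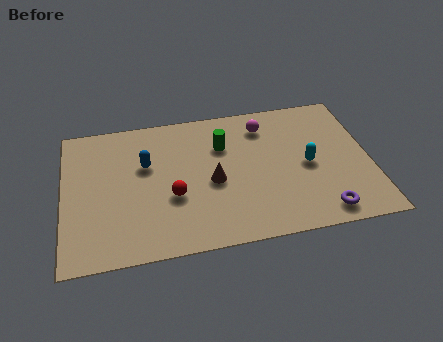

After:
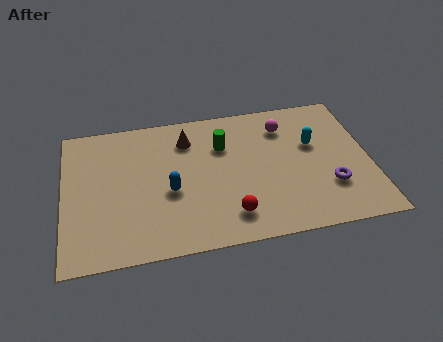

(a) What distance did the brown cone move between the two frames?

2.7

The brown cone was near (5.9, 3.4) before and (5.0, 5.9) after, so it travelled √(0.9² + 2.5²) ≈ 2.7 units.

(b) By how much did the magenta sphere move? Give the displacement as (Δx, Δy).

(0.8, -0.2)

The magenta sphere started near (8.1, 6.1) and ended near (8.9, 5.9).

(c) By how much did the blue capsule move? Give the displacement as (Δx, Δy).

(0.9, -1.6)

The blue capsule was at about (3.3, 4.8) and moved to about (4.2, 3.2).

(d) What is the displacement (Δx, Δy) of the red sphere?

(2.2, -1.4)

From the two frames, the red sphere sits at roughly (4.3, 2.9) before and (6.5, 1.5) after.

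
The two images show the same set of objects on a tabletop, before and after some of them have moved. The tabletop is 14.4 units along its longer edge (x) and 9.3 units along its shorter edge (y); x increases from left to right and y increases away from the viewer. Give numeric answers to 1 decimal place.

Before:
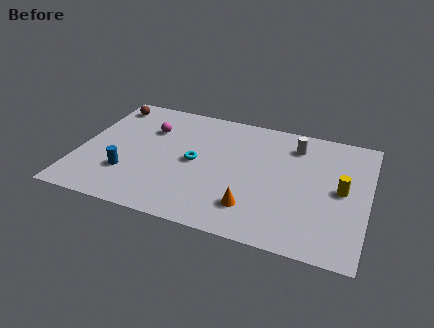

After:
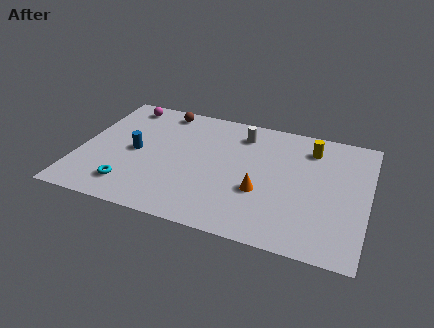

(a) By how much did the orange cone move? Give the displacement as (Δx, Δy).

(0.3, 1.3)

From the two frames, the orange cone sits at roughly (8.9, 2.1) before and (9.2, 3.4) after.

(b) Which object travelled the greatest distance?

the cyan torus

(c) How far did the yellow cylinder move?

3.2

The yellow cylinder was near (13.1, 4.7) before and (11.4, 7.4) after, so it travelled √(1.7² + 2.7²) ≈ 3.2 units.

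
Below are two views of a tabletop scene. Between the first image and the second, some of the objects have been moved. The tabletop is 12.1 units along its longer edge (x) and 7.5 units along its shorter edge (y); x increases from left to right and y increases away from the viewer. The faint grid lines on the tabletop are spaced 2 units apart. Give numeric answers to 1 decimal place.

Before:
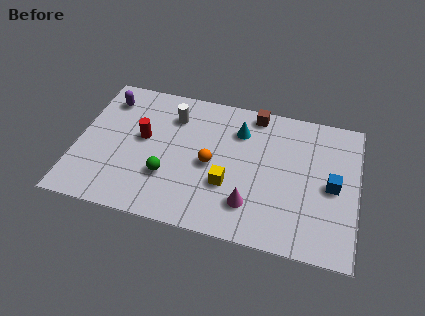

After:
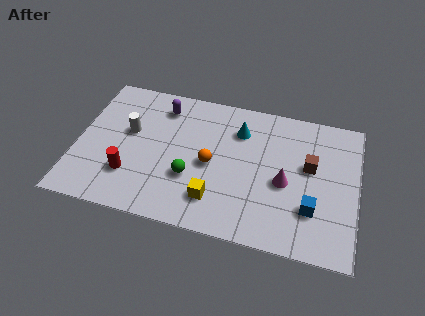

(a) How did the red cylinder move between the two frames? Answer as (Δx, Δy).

(-0.4, -2.1)

The red cylinder was at about (2.8, 4.2) and moved to about (2.4, 2.1).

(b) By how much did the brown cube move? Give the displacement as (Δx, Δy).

(2.5, -2.3)

The brown cube was at about (7.5, 6.7) and moved to about (10.0, 4.4).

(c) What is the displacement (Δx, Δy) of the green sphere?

(1.0, 0.2)

The green sphere was at about (4.0, 2.4) and moved to about (5.0, 2.6).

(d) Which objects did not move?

the cyan cone and the orange sphere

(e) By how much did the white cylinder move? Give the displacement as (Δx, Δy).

(-1.8, -1.3)

From the two frames, the white cylinder sits at roughly (4.0, 5.7) before and (2.2, 4.4) after.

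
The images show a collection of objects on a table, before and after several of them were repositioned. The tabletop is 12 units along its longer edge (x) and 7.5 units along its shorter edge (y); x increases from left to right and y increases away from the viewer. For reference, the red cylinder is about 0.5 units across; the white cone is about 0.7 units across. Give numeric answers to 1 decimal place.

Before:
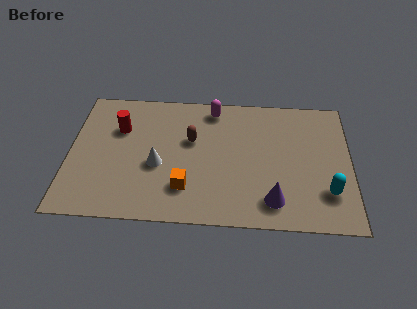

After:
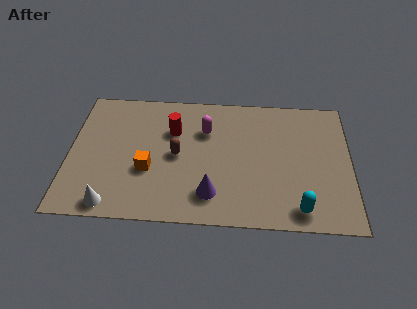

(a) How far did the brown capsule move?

1.1

The brown capsule moved from about (5.2, 4.6) to (4.6, 3.7), a distance of √(0.6² + 0.9²) ≈ 1.1.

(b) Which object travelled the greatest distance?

the white cone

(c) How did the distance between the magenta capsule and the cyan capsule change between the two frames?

-0.9

The distance was about 6.7 in the first image and 5.8 in the second, so they moved 0.9 units closer together.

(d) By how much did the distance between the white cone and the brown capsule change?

+1.9

Before: roughly 2.1 units apart; after: 4.0. That's 1.9 units further apart.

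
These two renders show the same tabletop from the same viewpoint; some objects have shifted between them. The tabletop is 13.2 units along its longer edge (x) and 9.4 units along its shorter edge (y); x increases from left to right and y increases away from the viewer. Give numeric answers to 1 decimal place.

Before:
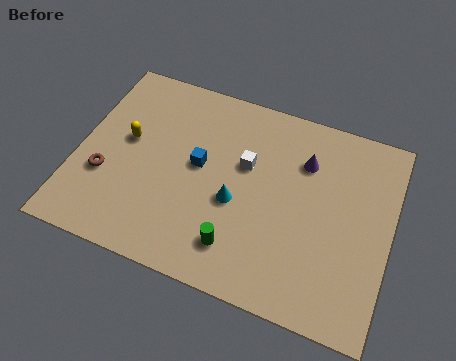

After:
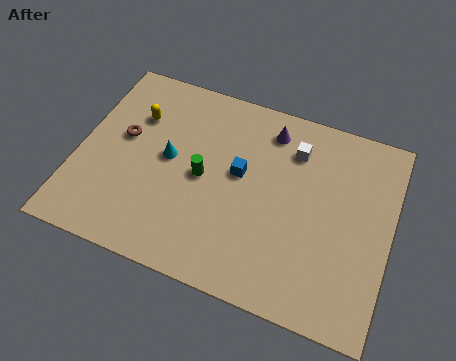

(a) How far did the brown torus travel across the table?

2.2

The brown torus was near (1.3, 3.3) before and (1.8, 5.4) after, so it travelled √(0.5² + 2.1²) ≈ 2.2 units.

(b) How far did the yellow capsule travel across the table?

1.3

From (2.0, 5.3) to (2.2, 6.6), the yellow capsule covered √(0.2² + 1.3²) ≈ 1.3 units.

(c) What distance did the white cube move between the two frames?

2.4

The white cube was near (7.0, 5.8) before and (8.9, 7.2) after, so it travelled √(1.9² + 1.4²) ≈ 2.4 units.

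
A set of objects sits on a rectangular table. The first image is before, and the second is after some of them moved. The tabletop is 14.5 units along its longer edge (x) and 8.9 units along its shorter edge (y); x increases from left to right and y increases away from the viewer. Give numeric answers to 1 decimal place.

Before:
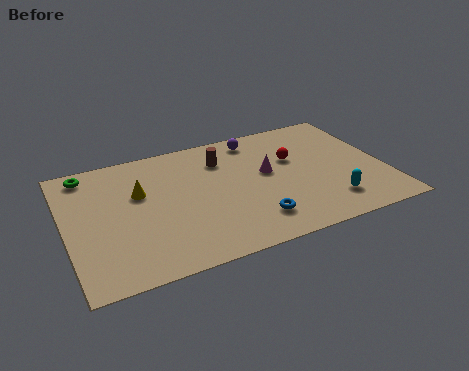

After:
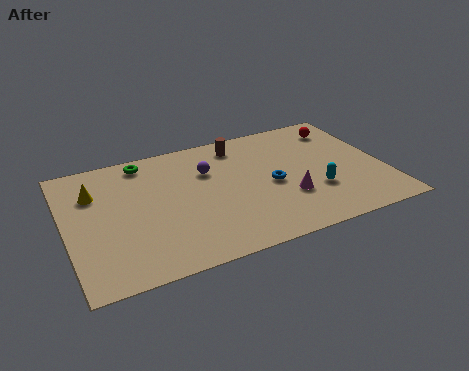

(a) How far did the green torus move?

2.6

From (1.2, 7.8) to (3.8, 7.8), the green torus covered √(2.6² + 0.0²) ≈ 2.6 units.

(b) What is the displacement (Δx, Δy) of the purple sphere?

(-2.4, -1.6)

The purple sphere was at about (9.0, 7.7) and moved to about (6.6, 6.1).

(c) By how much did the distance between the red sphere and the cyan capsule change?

+0.8

They were about 3.9 units apart before and 4.7 after — 0.8 units further apart.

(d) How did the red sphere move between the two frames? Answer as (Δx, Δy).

(2.5, 1.6)

From the two frames, the red sphere sits at roughly (10.5, 5.6) before and (13.0, 7.2) after.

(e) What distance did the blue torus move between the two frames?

2.5

The blue torus was near (8.2, 1.9) before and (9.3, 4.1) after, so it travelled √(1.1² + 2.2²) ≈ 2.5 units.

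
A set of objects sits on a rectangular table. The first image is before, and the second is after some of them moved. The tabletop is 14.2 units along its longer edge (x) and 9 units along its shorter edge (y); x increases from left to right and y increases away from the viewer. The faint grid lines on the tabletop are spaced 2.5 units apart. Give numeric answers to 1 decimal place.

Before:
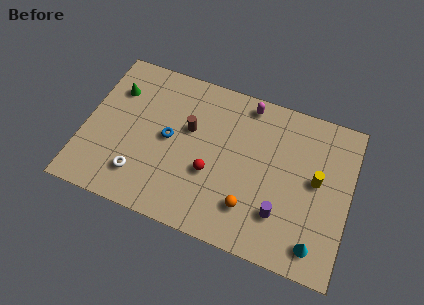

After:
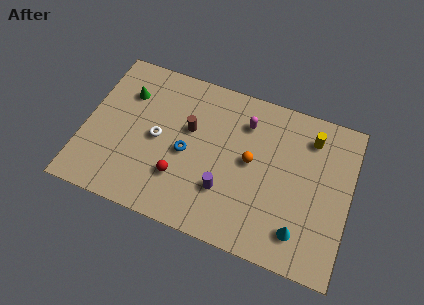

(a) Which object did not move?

the brown cylinder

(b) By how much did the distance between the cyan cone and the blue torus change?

-2.1

The distance was about 8.8 in the first image and 6.7 in the second, so they moved 2.1 units closer together.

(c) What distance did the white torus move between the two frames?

2.5

The white torus moved from about (3.2, 2.0) to (3.9, 4.4), a distance of √(0.7² + 2.4²) ≈ 2.5.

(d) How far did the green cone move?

0.6

The green cone was near (1.4, 6.5) before and (2.0, 6.5) after, so it travelled √(0.6² + 0.0²) ≈ 0.6 units.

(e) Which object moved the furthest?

the purple cylinder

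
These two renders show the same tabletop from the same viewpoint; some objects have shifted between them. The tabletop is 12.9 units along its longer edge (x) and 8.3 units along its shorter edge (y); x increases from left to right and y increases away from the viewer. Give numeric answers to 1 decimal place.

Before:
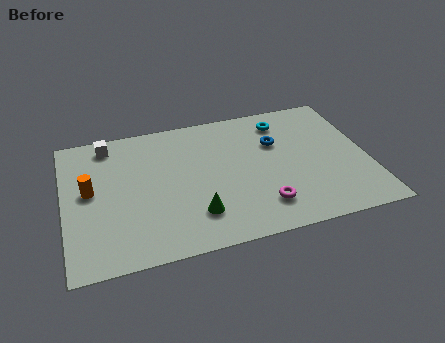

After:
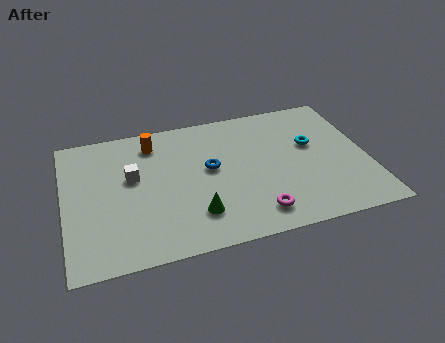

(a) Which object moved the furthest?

the orange cylinder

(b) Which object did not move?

the green cone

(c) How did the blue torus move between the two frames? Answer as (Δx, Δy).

(-2.9, -0.9)

The blue torus started near (9.1, 5.5) and ended near (6.2, 4.6).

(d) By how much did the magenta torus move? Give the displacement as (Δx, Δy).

(-0.3, -0.4)

The magenta torus started near (8.2, 1.8) and ended near (7.9, 1.4).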